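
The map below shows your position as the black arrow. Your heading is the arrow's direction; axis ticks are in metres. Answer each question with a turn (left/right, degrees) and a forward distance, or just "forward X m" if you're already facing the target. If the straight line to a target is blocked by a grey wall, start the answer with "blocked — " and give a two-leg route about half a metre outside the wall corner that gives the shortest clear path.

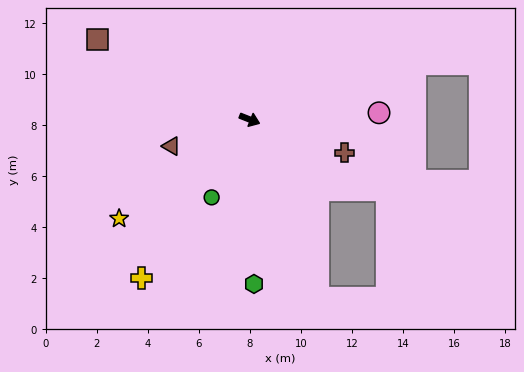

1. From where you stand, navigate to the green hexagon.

turn right 67°, forward 6.5 m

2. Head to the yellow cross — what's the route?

turn right 103°, forward 7.5 m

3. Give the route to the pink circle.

turn left 25°, forward 5.1 m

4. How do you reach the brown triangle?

turn right 140°, forward 3.2 m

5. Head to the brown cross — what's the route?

turn left 2°, forward 3.9 m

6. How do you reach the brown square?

turn left 174°, forward 6.7 m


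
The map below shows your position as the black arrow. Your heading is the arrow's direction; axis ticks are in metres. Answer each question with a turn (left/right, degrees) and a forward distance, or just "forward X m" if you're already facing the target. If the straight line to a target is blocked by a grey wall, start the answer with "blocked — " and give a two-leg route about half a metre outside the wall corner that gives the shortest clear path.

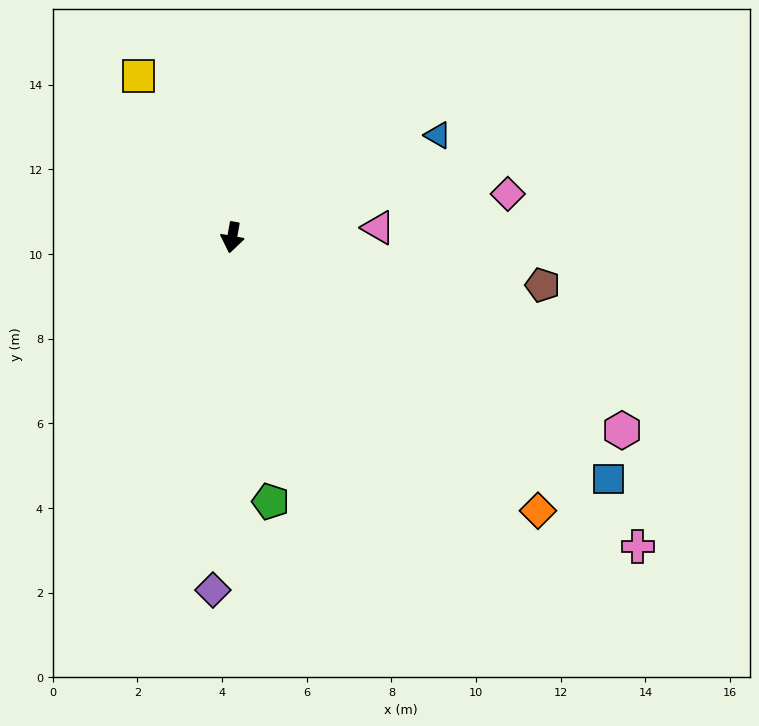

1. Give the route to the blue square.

turn left 67°, forward 10.6 m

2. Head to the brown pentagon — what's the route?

turn left 91°, forward 7.4 m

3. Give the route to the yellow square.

turn right 140°, forward 4.4 m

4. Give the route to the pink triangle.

turn left 104°, forward 3.5 m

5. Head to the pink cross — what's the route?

turn left 63°, forward 12.0 m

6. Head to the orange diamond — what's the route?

turn left 58°, forward 9.7 m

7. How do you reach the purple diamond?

turn left 7°, forward 8.3 m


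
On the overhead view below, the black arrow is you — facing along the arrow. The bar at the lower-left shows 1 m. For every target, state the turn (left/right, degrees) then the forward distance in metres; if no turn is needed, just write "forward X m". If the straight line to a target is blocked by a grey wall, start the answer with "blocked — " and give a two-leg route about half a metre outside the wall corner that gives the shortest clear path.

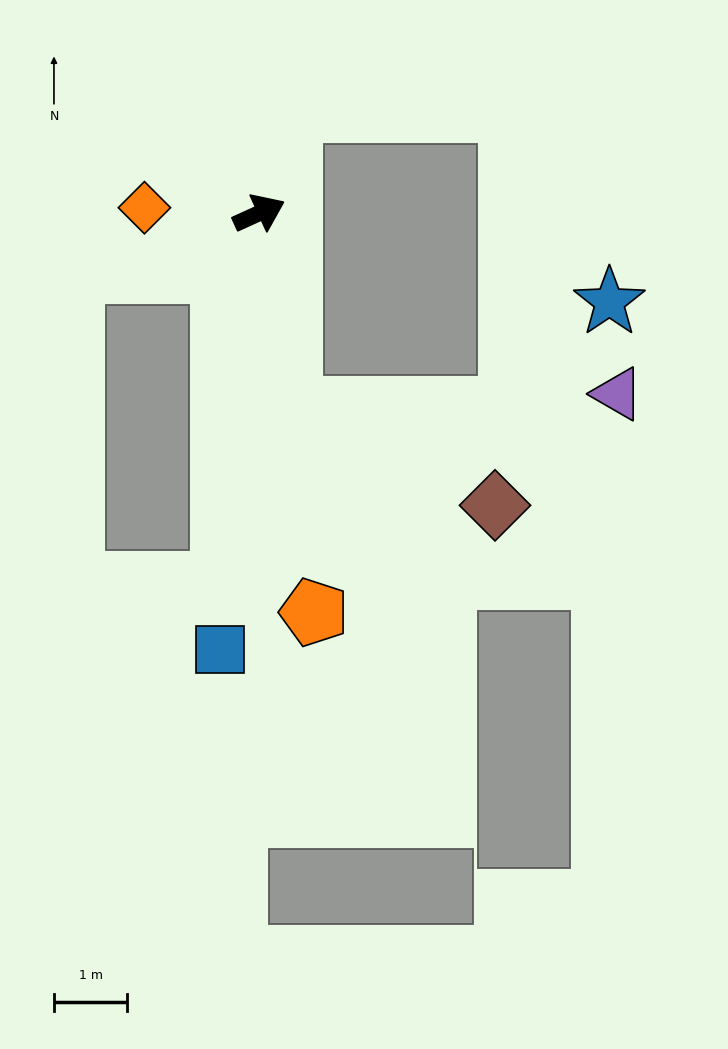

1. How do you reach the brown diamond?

blocked — turn right 105°, forward 2.7 m, then turn left 55°, forward 3.1 m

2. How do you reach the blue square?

turn right 120°, forward 6.0 m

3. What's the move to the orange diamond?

turn left 153°, forward 1.6 m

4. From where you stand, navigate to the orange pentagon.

turn right 107°, forward 5.5 m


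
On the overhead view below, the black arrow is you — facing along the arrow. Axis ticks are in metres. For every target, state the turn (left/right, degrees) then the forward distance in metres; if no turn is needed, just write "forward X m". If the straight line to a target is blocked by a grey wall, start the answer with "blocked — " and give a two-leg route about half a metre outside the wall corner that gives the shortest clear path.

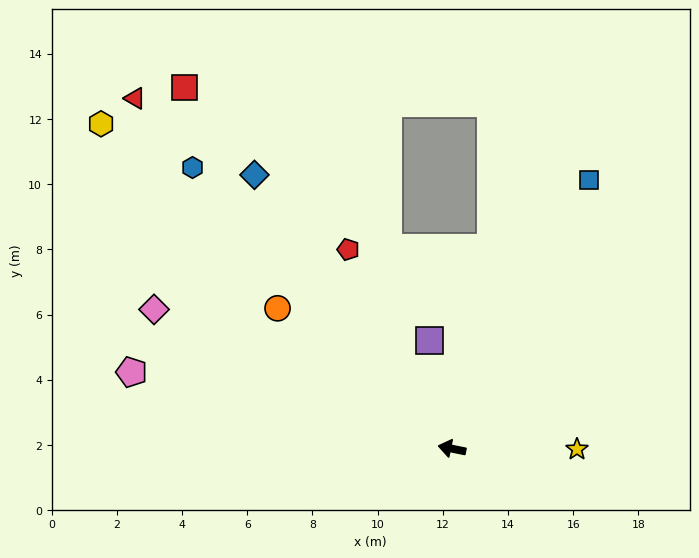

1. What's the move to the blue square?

turn right 106°, forward 9.3 m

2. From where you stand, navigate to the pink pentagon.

forward 10.1 m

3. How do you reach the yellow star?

turn right 169°, forward 3.8 m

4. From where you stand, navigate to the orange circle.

turn right 27°, forward 6.9 m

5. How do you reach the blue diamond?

turn right 43°, forward 10.4 m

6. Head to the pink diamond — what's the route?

turn right 14°, forward 10.1 m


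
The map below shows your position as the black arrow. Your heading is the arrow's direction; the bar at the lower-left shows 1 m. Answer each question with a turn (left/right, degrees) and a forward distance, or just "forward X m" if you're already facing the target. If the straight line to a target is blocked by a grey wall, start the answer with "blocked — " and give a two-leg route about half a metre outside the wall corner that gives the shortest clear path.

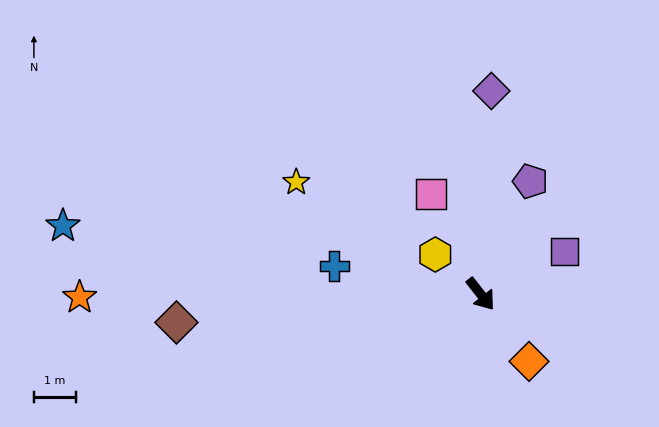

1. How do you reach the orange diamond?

turn right 2°, forward 2.0 m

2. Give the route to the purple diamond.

turn left 139°, forward 4.9 m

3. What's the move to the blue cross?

turn right 139°, forward 3.6 m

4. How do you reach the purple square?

turn left 79°, forward 2.3 m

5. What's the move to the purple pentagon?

turn left 118°, forward 3.0 m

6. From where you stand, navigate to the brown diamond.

turn right 123°, forward 7.3 m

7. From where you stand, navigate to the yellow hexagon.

turn right 169°, forward 1.4 m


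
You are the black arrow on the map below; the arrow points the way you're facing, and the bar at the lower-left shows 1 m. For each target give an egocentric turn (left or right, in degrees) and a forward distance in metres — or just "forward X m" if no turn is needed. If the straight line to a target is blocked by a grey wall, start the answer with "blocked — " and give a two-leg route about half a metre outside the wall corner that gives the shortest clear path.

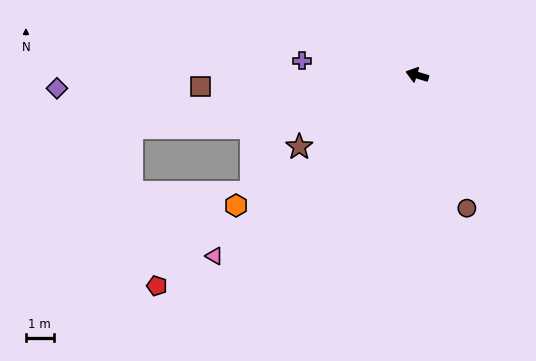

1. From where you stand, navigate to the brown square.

turn left 20°, forward 7.9 m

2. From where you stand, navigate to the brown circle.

turn left 127°, forward 5.2 m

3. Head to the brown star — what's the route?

turn left 48°, forward 5.0 m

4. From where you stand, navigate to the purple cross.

turn left 10°, forward 4.2 m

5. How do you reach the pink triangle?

turn left 59°, forward 9.9 m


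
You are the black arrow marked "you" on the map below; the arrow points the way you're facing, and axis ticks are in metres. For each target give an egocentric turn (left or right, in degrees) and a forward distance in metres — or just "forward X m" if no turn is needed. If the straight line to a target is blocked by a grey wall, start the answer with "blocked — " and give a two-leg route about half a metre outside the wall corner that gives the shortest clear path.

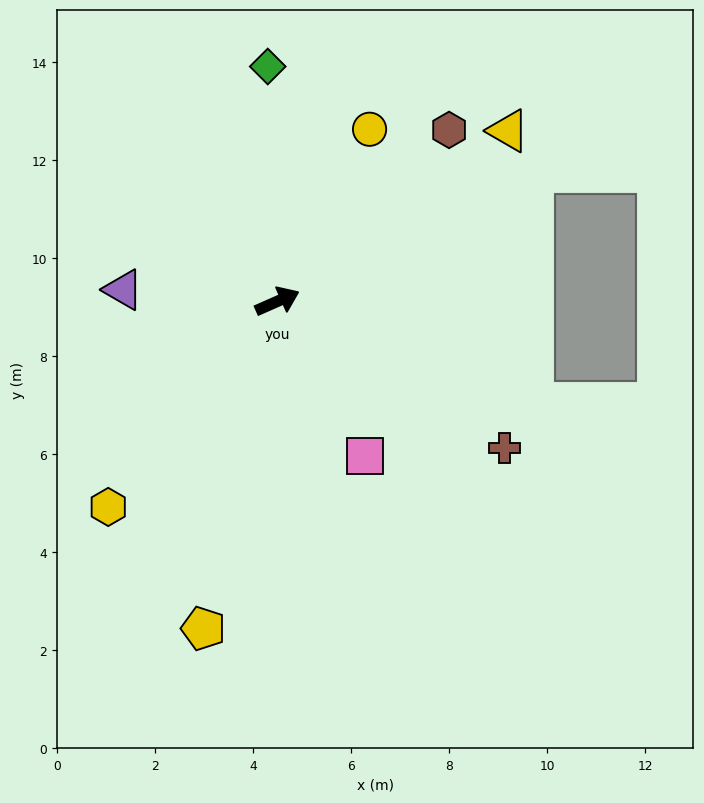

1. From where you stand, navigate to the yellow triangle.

turn left 13°, forward 5.9 m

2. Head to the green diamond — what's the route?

turn left 69°, forward 4.8 m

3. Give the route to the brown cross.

turn right 57°, forward 5.5 m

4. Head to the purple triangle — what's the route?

turn left 152°, forward 3.2 m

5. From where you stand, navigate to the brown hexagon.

turn left 21°, forward 5.0 m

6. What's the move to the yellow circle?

turn left 38°, forward 4.0 m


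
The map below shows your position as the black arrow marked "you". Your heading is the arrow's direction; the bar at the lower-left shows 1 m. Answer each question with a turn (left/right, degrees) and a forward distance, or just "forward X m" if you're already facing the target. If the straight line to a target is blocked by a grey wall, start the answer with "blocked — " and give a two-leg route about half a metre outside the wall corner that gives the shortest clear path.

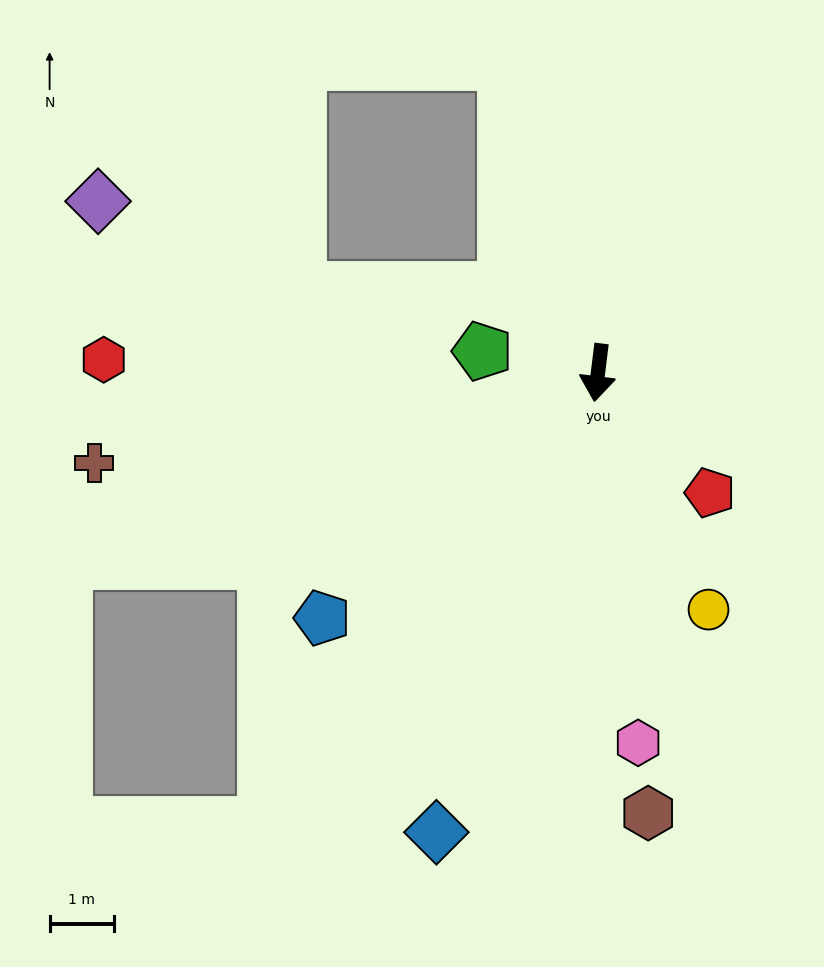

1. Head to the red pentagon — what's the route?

turn left 50°, forward 2.6 m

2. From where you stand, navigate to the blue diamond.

turn right 12°, forward 7.6 m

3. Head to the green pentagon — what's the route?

turn right 93°, forward 1.8 m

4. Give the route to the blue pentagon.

turn right 41°, forward 5.8 m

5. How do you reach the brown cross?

turn right 73°, forward 8.0 m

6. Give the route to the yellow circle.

turn left 32°, forward 4.1 m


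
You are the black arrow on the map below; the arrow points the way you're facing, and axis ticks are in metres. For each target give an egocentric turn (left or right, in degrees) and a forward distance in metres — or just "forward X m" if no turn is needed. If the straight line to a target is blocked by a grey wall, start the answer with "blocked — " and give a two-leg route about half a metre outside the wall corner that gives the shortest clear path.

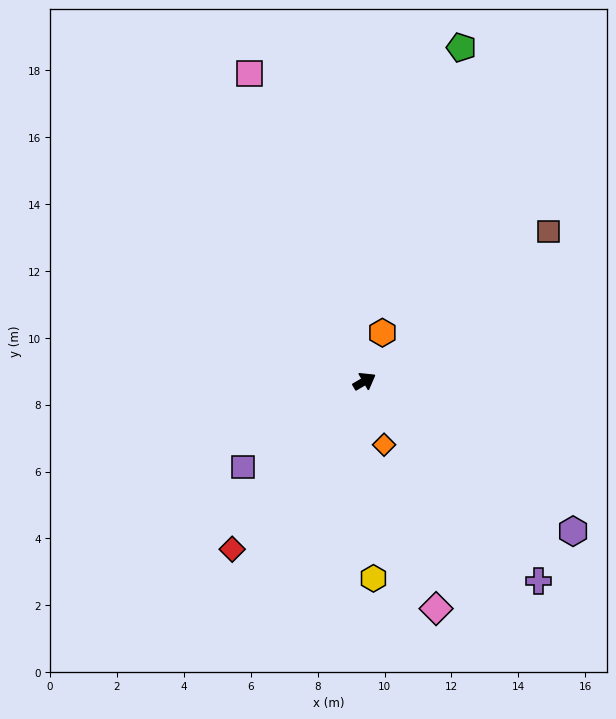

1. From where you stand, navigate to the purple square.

turn right 175°, forward 4.4 m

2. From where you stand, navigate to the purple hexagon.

turn right 66°, forward 7.7 m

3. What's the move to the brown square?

turn left 9°, forward 7.1 m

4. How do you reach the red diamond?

turn right 159°, forward 6.4 m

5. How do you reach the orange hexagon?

turn left 39°, forward 1.5 m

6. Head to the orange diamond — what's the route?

turn right 103°, forward 2.0 m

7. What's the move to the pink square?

turn left 80°, forward 9.8 m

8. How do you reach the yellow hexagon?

turn right 118°, forward 5.9 m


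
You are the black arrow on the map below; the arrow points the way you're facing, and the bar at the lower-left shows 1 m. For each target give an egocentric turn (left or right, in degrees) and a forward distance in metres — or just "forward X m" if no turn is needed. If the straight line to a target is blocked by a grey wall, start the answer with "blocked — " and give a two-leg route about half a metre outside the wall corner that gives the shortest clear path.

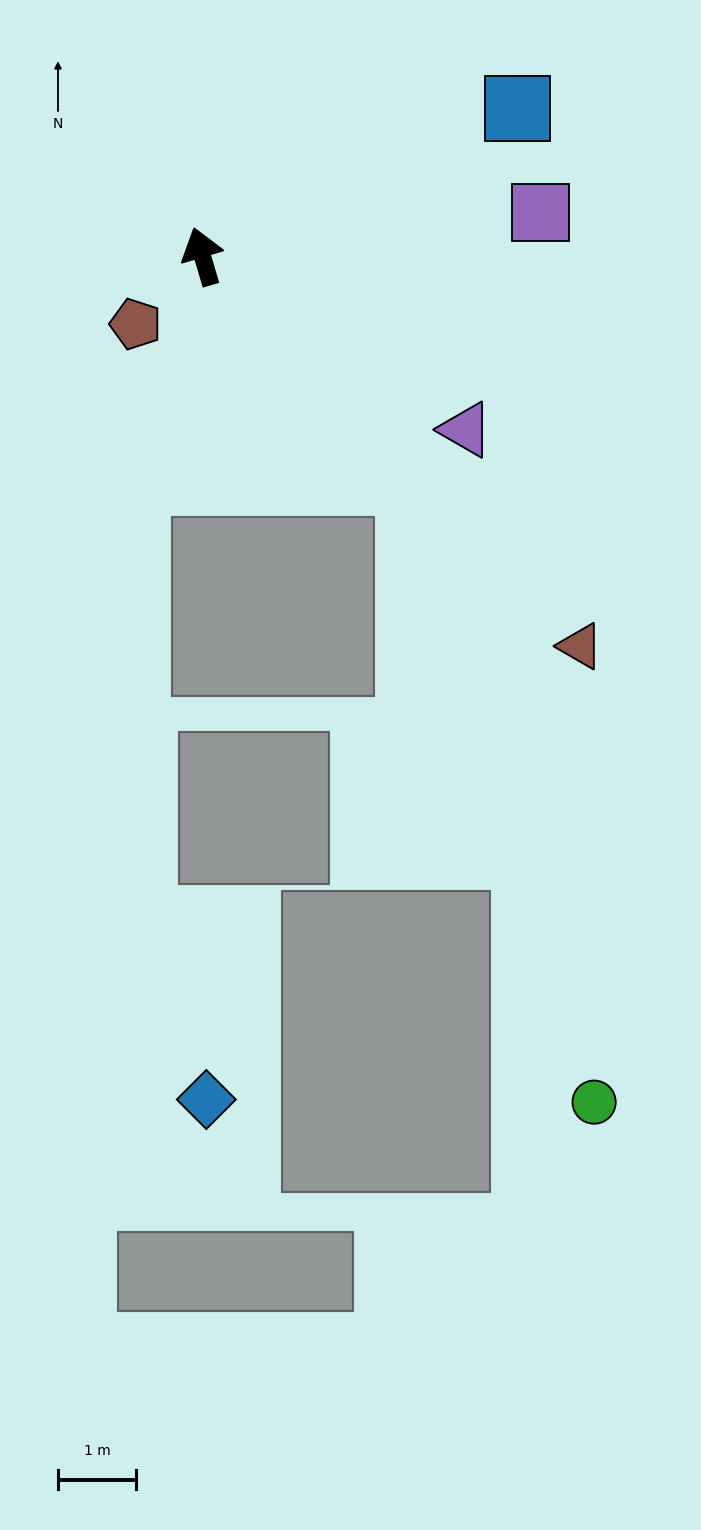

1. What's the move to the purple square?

turn right 99°, forward 4.4 m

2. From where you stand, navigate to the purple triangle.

turn right 140°, forward 4.0 m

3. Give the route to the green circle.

blocked — turn right 154°, forward 3.9 m, then turn right 26°, forward 8.3 m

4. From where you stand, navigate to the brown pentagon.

turn left 119°, forward 1.2 m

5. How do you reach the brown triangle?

turn right 152°, forward 6.9 m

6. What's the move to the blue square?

turn right 81°, forward 4.5 m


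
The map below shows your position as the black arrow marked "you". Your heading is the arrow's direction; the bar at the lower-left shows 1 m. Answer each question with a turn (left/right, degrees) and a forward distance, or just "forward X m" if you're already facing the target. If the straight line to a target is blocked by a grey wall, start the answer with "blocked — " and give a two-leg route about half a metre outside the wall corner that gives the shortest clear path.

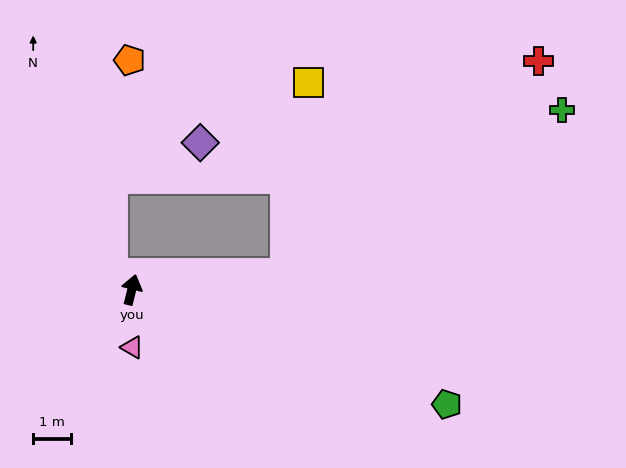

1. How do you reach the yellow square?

blocked — turn right 70°, forward 4.1 m, then turn left 77°, forward 5.1 m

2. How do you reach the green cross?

blocked — turn right 70°, forward 4.1 m, then turn left 25°, forward 8.6 m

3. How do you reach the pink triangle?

turn right 166°, forward 1.5 m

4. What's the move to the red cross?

blocked — turn right 70°, forward 4.1 m, then turn left 34°, forward 8.8 m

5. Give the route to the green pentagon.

turn right 96°, forward 8.9 m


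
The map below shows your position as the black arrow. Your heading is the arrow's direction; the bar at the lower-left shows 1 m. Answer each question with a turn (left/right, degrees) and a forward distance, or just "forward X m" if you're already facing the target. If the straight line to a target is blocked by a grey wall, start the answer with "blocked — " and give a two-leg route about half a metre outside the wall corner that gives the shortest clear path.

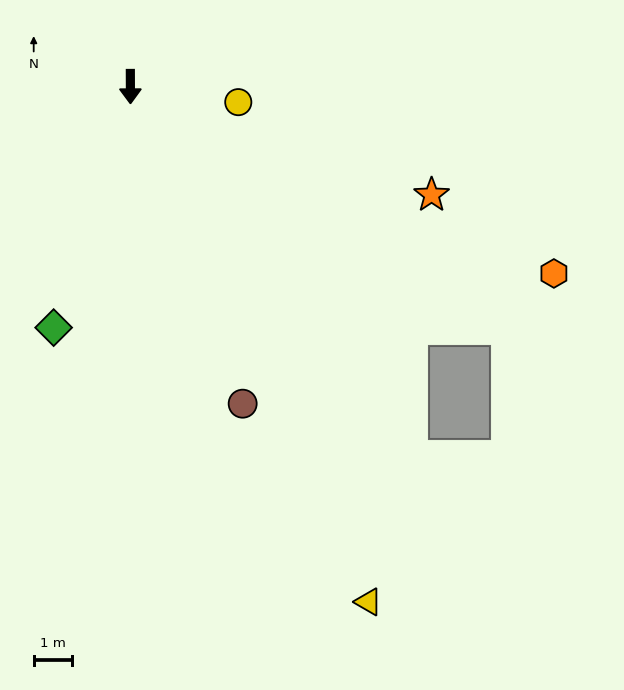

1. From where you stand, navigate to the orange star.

turn left 70°, forward 8.4 m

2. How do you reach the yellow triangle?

turn left 25°, forward 14.8 m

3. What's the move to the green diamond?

turn right 18°, forward 6.6 m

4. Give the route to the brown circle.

turn left 19°, forward 8.8 m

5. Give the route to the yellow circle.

turn left 82°, forward 2.8 m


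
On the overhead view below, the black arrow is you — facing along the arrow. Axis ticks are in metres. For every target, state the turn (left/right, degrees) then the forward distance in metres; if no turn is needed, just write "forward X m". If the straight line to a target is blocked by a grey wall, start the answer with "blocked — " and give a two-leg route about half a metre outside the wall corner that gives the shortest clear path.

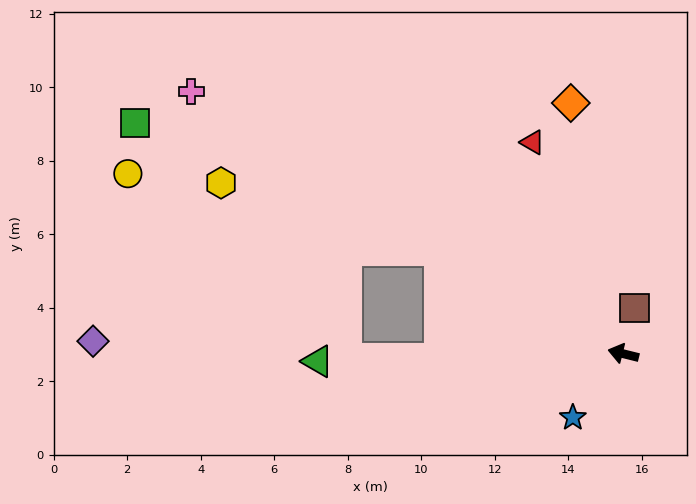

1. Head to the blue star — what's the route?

turn left 66°, forward 2.2 m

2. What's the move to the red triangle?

turn right 53°, forward 6.3 m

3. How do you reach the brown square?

turn right 90°, forward 1.3 m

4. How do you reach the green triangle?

turn left 15°, forward 8.3 m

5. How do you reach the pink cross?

turn right 17°, forward 13.8 m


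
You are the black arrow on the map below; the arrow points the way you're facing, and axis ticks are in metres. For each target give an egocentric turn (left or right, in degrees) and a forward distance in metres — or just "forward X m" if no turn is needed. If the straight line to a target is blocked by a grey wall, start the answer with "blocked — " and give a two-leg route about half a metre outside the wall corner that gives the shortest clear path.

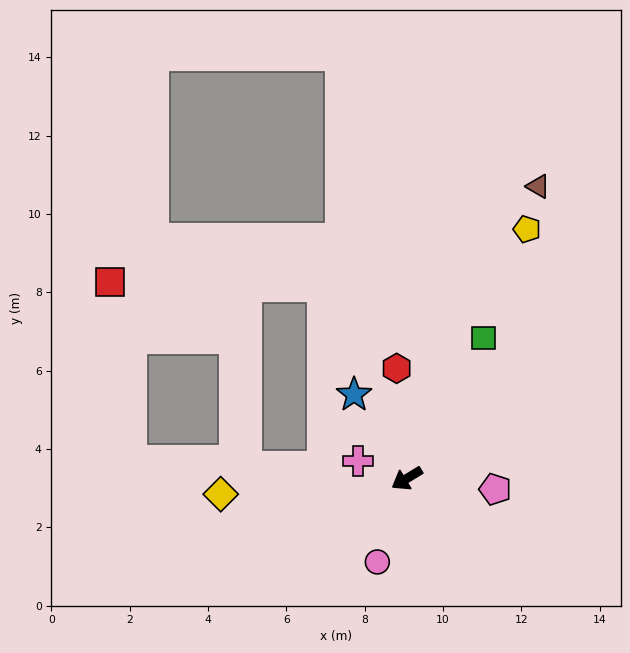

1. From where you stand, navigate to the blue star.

turn right 89°, forward 2.5 m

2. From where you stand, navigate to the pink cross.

turn right 51°, forward 1.3 m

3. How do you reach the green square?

turn right 150°, forward 4.1 m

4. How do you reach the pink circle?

turn left 39°, forward 2.3 m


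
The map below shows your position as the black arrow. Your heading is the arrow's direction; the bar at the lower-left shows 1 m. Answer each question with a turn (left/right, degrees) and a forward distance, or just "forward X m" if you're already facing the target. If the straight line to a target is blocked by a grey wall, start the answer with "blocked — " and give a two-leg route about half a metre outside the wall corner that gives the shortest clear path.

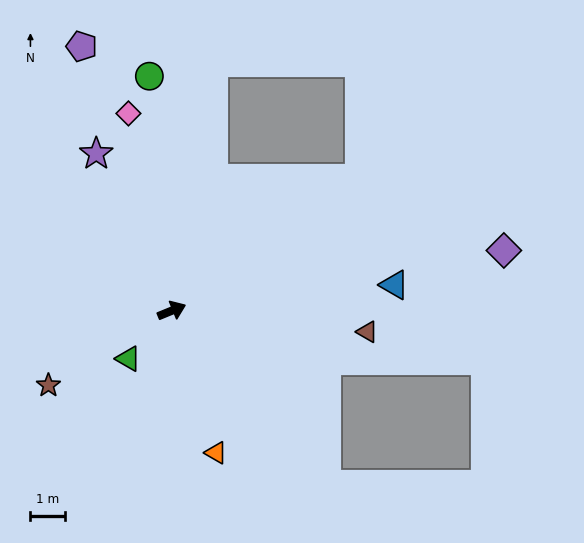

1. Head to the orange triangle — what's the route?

turn right 95°, forward 4.3 m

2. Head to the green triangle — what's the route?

turn right 154°, forward 1.9 m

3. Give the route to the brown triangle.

turn right 28°, forward 5.7 m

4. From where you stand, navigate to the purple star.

turn left 93°, forward 5.0 m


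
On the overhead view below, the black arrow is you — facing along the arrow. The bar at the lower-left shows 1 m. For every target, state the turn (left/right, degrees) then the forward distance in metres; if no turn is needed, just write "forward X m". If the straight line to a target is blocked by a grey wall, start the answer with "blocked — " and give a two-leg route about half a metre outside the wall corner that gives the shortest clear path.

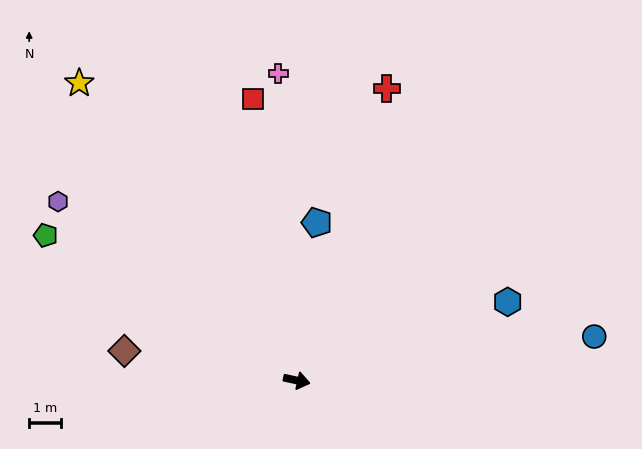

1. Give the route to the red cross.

turn left 85°, forward 9.6 m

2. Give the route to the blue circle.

turn left 21°, forward 9.5 m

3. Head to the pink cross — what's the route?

turn left 106°, forward 9.7 m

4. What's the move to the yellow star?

turn left 138°, forward 11.6 m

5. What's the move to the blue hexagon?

turn left 33°, forward 7.1 m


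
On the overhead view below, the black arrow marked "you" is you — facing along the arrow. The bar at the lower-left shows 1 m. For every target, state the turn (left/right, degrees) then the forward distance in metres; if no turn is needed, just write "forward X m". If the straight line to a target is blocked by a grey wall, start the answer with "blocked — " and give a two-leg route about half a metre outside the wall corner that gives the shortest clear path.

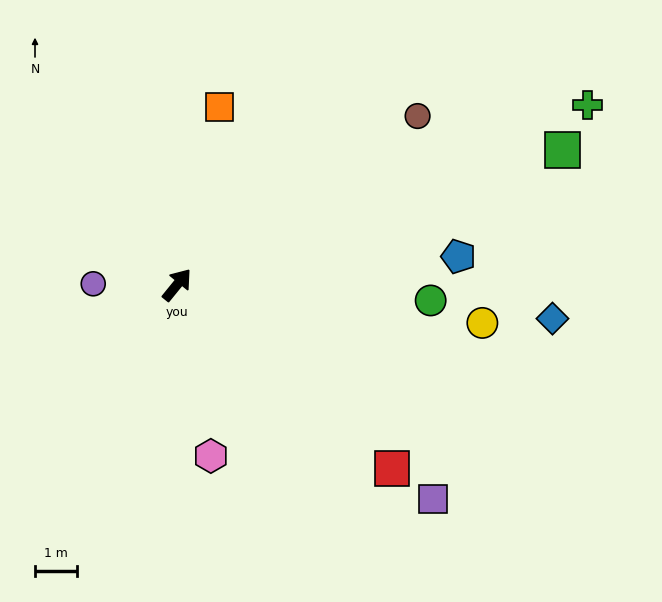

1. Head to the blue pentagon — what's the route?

turn right 45°, forward 6.8 m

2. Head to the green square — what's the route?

turn right 32°, forward 9.8 m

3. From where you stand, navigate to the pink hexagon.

turn right 130°, forward 4.2 m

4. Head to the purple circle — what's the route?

turn left 128°, forward 2.0 m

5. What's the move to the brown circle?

turn right 16°, forward 7.0 m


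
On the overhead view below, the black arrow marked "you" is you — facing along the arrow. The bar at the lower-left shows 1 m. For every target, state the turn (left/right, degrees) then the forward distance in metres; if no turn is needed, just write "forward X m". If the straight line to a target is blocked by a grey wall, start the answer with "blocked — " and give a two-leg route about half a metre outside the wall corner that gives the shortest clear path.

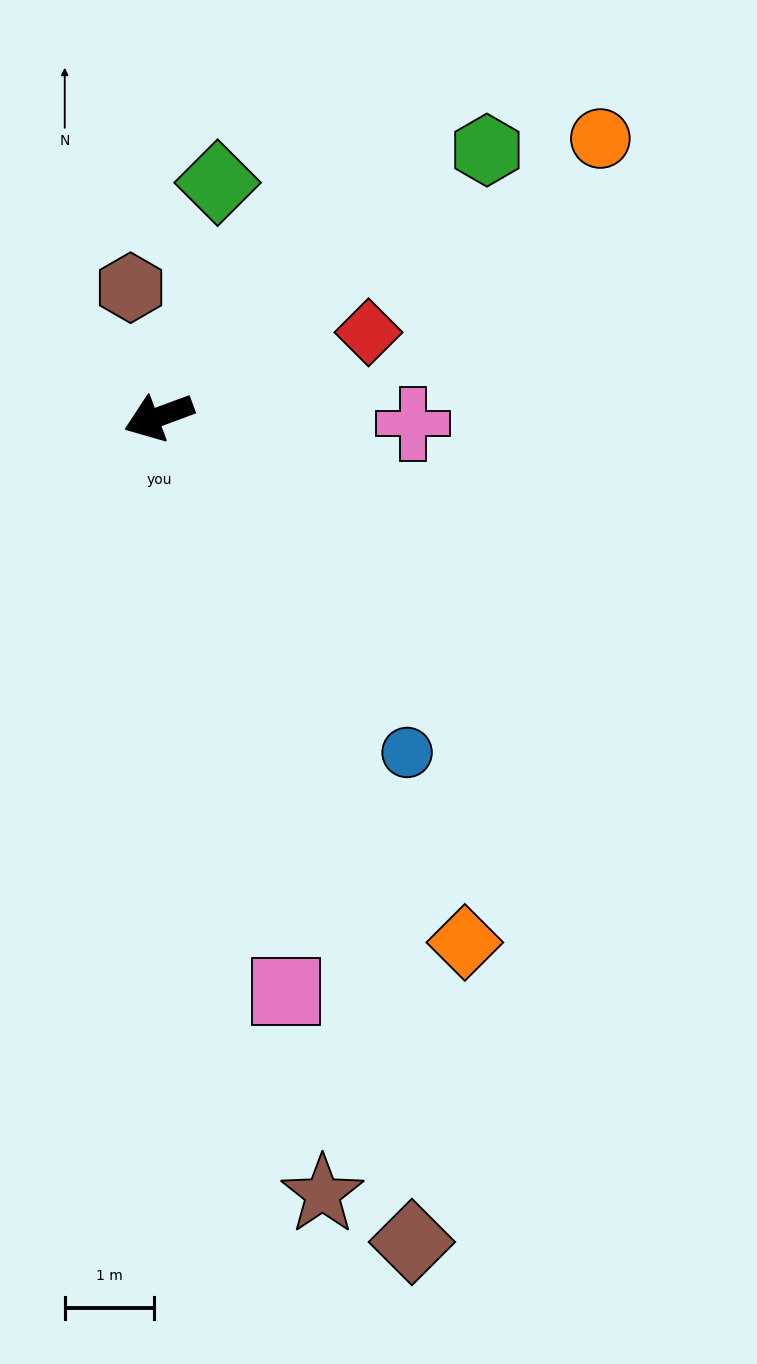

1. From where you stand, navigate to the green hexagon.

turn right 161°, forward 4.7 m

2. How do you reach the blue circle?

turn left 106°, forward 4.7 m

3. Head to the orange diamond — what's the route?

turn left 100°, forward 6.8 m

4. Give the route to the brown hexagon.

turn right 98°, forward 1.5 m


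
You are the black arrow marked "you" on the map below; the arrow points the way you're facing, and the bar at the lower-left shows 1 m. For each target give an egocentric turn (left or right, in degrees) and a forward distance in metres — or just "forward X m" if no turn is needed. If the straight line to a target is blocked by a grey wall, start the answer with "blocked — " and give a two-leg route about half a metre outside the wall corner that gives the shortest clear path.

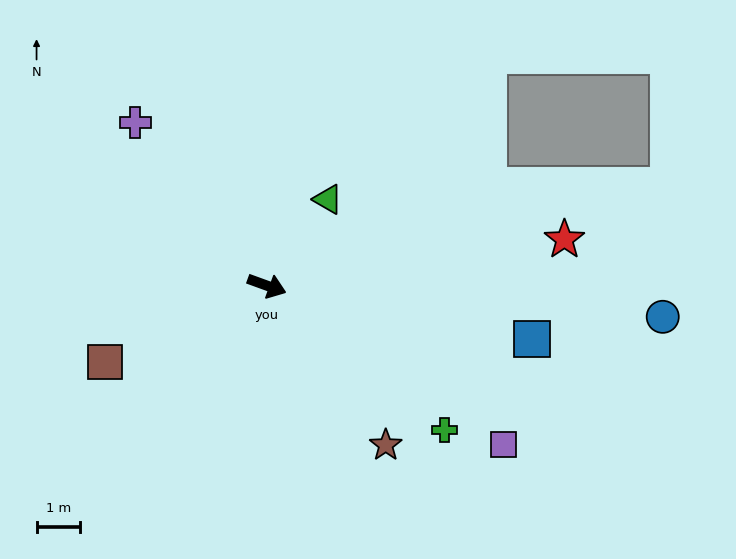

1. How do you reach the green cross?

turn right 19°, forward 5.3 m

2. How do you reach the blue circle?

turn left 15°, forward 9.1 m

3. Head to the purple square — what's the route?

turn right 14°, forward 6.5 m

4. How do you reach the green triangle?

turn left 75°, forward 2.4 m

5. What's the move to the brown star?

turn right 33°, forward 4.6 m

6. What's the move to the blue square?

turn left 9°, forward 6.2 m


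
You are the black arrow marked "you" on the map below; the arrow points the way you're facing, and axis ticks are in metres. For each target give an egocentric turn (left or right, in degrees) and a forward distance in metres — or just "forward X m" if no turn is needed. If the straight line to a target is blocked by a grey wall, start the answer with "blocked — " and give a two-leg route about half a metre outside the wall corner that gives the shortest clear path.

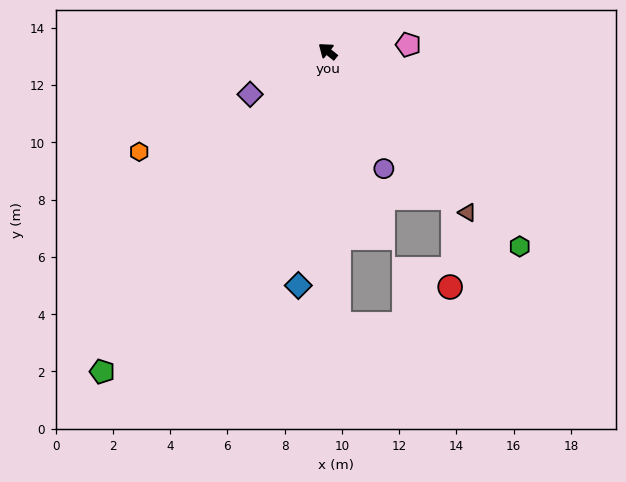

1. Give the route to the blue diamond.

turn left 122°, forward 8.2 m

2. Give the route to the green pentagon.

turn left 94°, forward 13.7 m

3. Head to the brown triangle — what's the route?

turn left 170°, forward 7.5 m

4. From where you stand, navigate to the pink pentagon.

turn right 136°, forward 2.8 m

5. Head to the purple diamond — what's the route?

turn left 68°, forward 3.1 m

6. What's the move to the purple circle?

turn left 154°, forward 4.5 m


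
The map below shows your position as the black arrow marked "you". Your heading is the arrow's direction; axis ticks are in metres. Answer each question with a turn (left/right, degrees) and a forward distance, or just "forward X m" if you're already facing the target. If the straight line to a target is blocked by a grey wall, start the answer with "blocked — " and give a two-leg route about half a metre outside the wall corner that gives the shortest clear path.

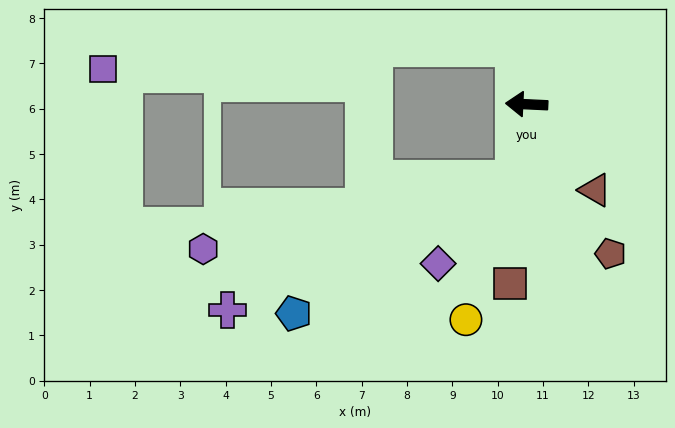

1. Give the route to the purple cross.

blocked — turn left 83°, forward 1.7 m, then turn right 56°, forward 6.9 m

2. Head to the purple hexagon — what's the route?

blocked — turn left 83°, forward 1.7 m, then turn right 68°, forward 7.0 m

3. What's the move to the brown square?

turn left 87°, forward 4.0 m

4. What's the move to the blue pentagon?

blocked — turn left 83°, forward 1.7 m, then turn right 49°, forward 5.7 m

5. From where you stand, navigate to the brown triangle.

turn left 131°, forward 2.4 m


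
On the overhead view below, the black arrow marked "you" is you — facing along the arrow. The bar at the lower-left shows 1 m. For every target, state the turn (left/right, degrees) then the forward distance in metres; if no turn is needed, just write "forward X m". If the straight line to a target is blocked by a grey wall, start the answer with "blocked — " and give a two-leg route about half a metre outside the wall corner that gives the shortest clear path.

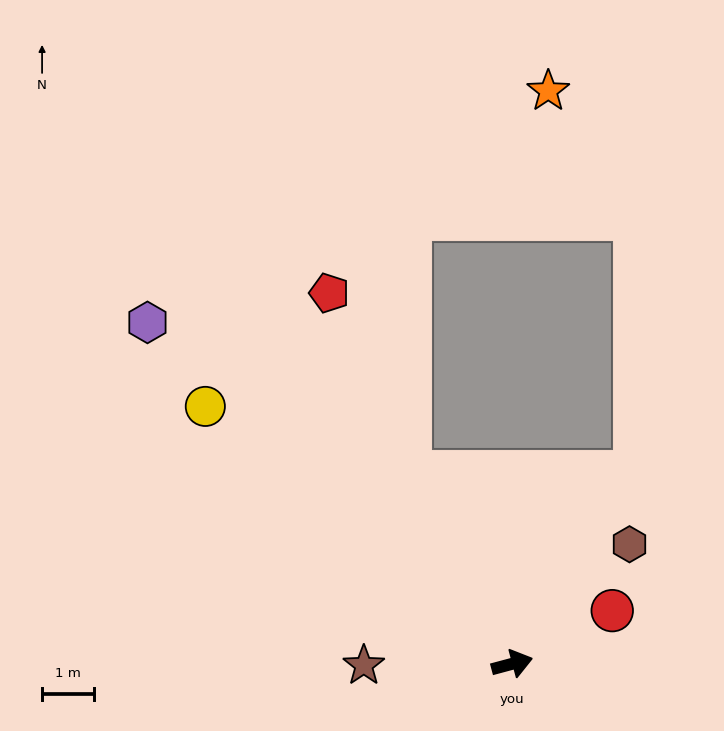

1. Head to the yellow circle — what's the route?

turn left 125°, forward 7.7 m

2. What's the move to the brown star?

turn left 166°, forward 2.8 m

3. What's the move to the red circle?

turn left 13°, forward 2.2 m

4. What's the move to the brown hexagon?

turn left 31°, forward 3.2 m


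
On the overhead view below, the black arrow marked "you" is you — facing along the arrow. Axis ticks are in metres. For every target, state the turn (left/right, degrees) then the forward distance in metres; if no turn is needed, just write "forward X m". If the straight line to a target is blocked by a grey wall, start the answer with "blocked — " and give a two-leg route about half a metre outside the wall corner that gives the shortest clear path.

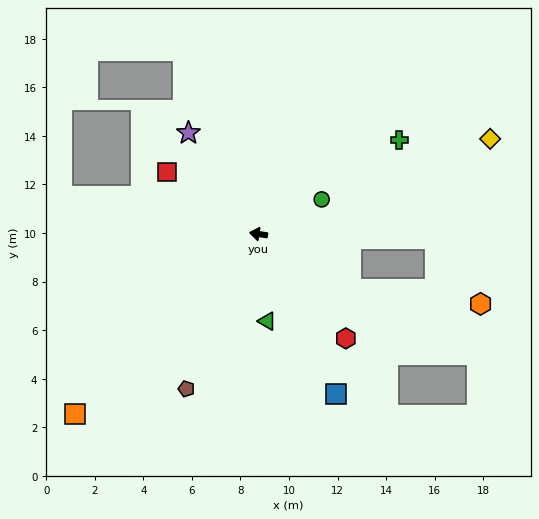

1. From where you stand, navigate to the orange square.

turn left 53°, forward 10.6 m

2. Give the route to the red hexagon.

turn left 138°, forward 5.6 m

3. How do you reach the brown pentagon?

turn left 74°, forward 7.0 m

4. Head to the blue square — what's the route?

turn left 124°, forward 7.3 m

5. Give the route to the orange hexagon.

blocked — turn left 158°, forward 4.4 m, then turn left 24°, forward 5.4 m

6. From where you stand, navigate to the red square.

turn right 25°, forward 4.6 m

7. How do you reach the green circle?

turn right 143°, forward 3.0 m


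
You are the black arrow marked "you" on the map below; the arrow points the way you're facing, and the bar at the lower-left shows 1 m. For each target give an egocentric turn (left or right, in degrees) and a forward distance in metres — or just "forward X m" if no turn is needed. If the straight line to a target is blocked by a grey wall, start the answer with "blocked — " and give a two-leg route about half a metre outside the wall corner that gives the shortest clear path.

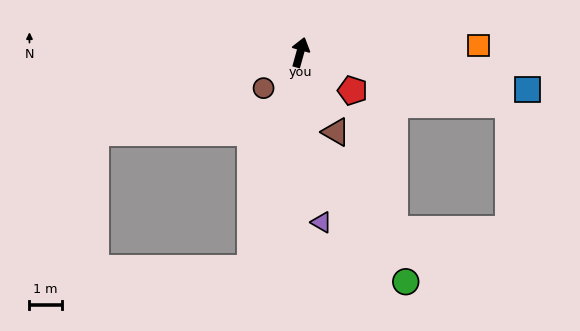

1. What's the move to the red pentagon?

turn right 111°, forward 2.0 m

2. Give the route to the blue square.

turn right 84°, forward 7.2 m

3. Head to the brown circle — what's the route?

turn left 150°, forward 1.6 m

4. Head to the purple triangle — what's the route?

turn right 157°, forward 5.3 m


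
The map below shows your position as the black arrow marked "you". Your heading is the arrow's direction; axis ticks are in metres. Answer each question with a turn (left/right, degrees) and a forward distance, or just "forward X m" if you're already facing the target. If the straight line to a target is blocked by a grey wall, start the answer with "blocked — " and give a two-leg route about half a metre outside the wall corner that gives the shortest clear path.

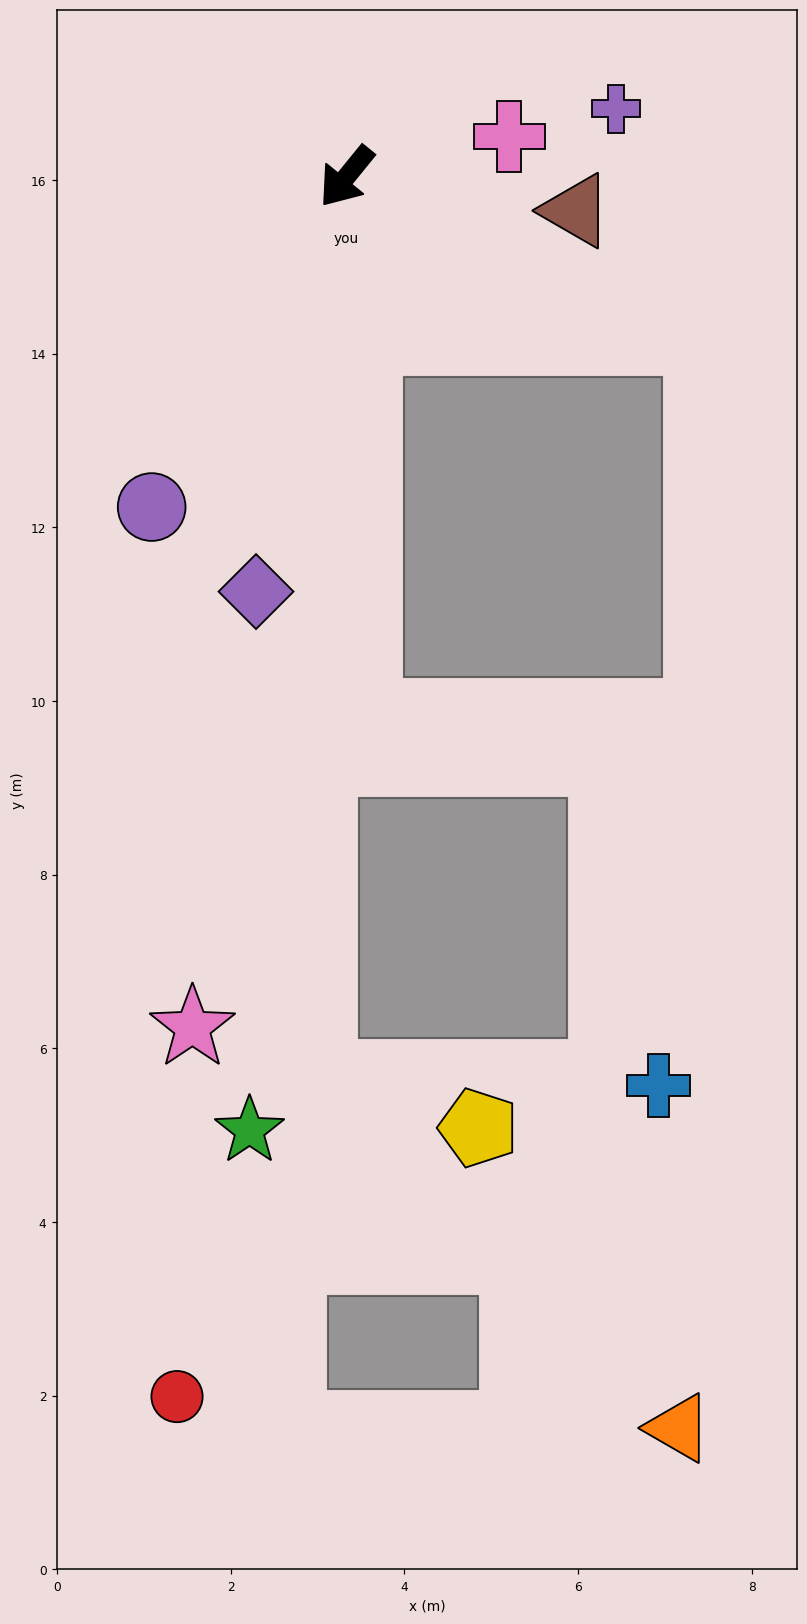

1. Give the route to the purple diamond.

turn left 27°, forward 4.9 m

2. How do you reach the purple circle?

turn left 9°, forward 4.4 m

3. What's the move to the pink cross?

turn left 143°, forward 1.9 m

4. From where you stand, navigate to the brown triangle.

turn left 121°, forward 2.7 m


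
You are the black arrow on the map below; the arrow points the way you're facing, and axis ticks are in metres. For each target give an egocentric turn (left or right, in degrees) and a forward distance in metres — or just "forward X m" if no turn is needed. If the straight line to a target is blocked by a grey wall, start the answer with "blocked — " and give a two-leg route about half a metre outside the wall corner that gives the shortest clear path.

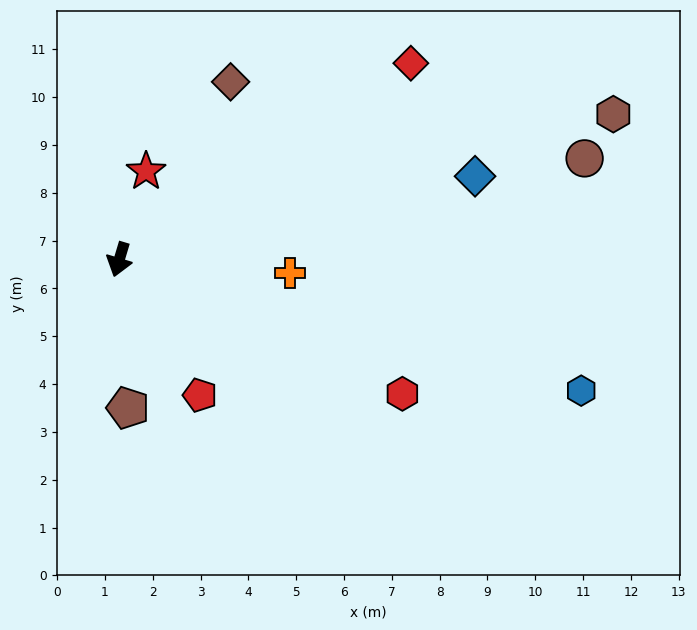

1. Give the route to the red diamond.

turn left 141°, forward 7.4 m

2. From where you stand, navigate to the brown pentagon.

turn left 20°, forward 3.1 m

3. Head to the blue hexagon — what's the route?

turn left 91°, forward 10.0 m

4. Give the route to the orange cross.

turn left 102°, forward 3.6 m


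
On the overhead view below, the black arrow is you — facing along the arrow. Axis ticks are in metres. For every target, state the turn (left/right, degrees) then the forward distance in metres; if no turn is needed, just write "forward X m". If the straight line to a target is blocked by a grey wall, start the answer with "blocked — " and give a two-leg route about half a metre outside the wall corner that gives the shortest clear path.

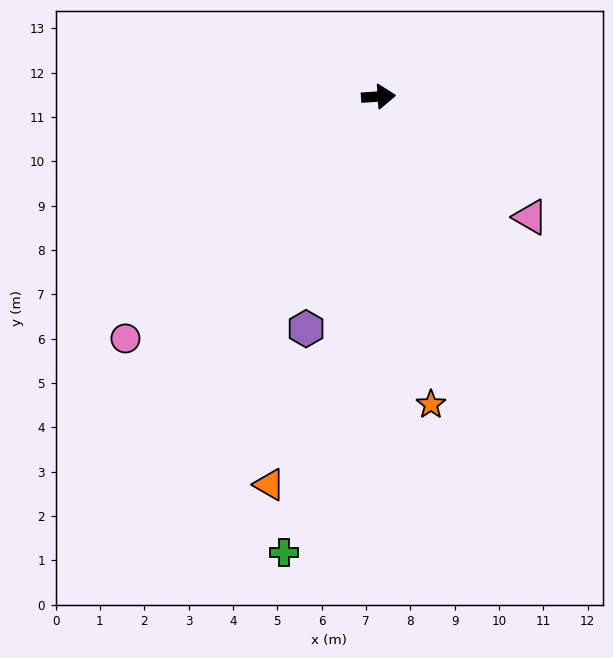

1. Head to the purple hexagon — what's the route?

turn right 111°, forward 5.5 m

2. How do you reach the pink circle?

turn right 140°, forward 7.9 m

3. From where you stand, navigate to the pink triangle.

turn right 42°, forward 4.4 m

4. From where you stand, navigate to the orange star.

turn right 84°, forward 7.0 m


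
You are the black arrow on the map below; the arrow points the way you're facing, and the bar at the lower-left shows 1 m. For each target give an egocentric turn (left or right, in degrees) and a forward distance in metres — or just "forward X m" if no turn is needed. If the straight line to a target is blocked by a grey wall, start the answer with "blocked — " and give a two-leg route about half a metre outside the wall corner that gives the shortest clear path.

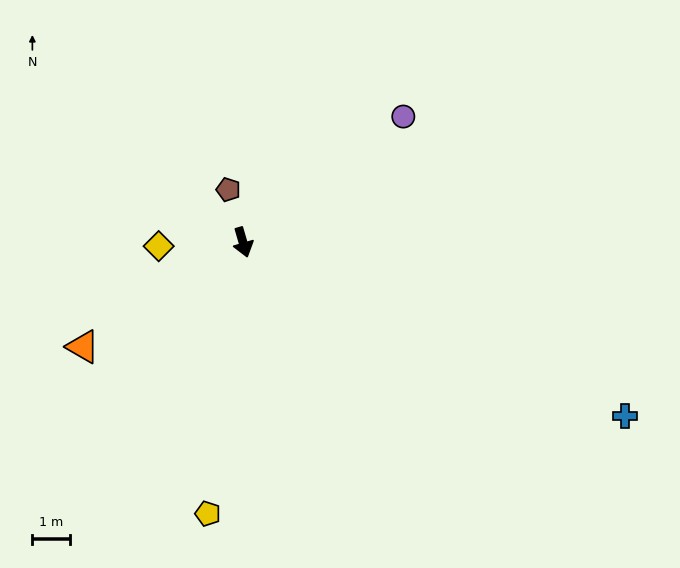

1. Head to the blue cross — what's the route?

turn left 49°, forward 11.3 m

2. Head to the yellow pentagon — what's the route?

turn right 24°, forward 7.4 m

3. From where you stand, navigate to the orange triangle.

turn right 73°, forward 5.1 m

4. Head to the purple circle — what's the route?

turn left 112°, forward 5.5 m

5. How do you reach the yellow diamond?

turn right 104°, forward 2.3 m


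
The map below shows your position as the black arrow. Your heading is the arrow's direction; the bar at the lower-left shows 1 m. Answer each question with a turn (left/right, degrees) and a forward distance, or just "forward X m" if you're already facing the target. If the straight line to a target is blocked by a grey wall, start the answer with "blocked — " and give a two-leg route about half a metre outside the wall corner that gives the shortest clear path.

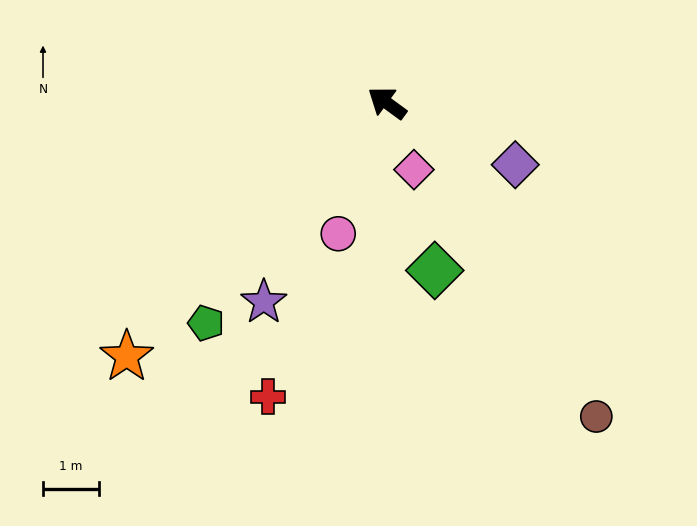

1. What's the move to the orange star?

turn left 80°, forward 6.5 m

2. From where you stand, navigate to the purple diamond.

turn right 170°, forward 2.6 m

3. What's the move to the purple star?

turn left 94°, forward 4.2 m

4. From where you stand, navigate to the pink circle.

turn left 106°, forward 2.5 m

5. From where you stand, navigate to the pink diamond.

turn left 148°, forward 1.3 m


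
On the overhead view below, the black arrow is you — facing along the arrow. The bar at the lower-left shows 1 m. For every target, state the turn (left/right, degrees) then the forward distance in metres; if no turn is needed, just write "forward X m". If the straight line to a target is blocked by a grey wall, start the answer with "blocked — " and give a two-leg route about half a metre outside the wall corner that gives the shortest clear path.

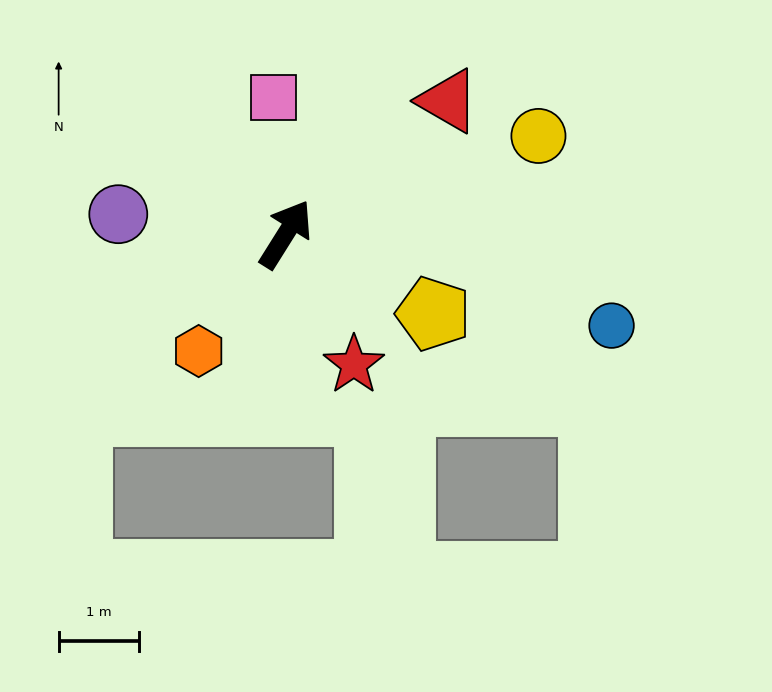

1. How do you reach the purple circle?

turn left 115°, forward 2.1 m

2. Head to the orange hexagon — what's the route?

turn left 175°, forward 1.8 m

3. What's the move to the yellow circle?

turn right 37°, forward 3.4 m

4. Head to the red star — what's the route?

turn right 120°, forward 1.8 m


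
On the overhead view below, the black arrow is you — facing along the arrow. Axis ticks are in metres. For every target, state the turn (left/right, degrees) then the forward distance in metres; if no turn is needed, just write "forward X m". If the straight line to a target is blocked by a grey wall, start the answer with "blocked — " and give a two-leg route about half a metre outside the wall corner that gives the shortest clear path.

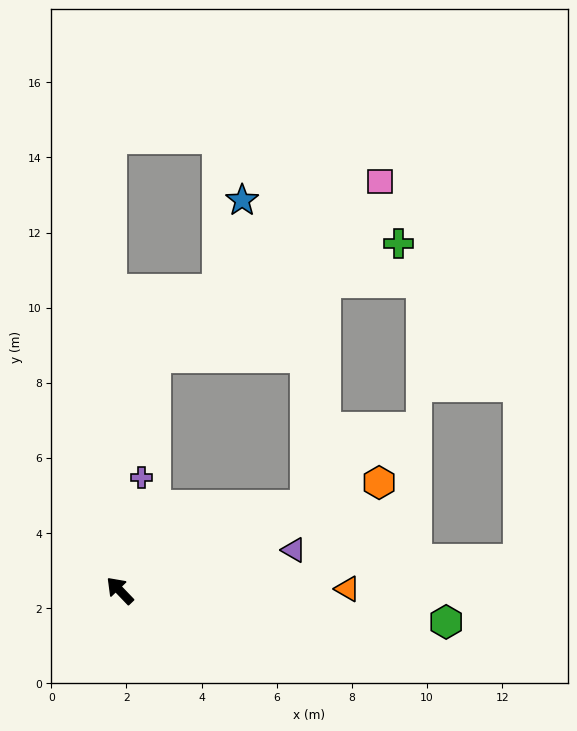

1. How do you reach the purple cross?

turn right 55°, forward 3.1 m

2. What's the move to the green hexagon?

turn right 139°, forward 8.7 m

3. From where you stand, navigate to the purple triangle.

turn right 121°, forward 4.8 m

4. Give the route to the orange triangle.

turn right 133°, forward 6.1 m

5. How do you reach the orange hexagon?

turn right 111°, forward 7.5 m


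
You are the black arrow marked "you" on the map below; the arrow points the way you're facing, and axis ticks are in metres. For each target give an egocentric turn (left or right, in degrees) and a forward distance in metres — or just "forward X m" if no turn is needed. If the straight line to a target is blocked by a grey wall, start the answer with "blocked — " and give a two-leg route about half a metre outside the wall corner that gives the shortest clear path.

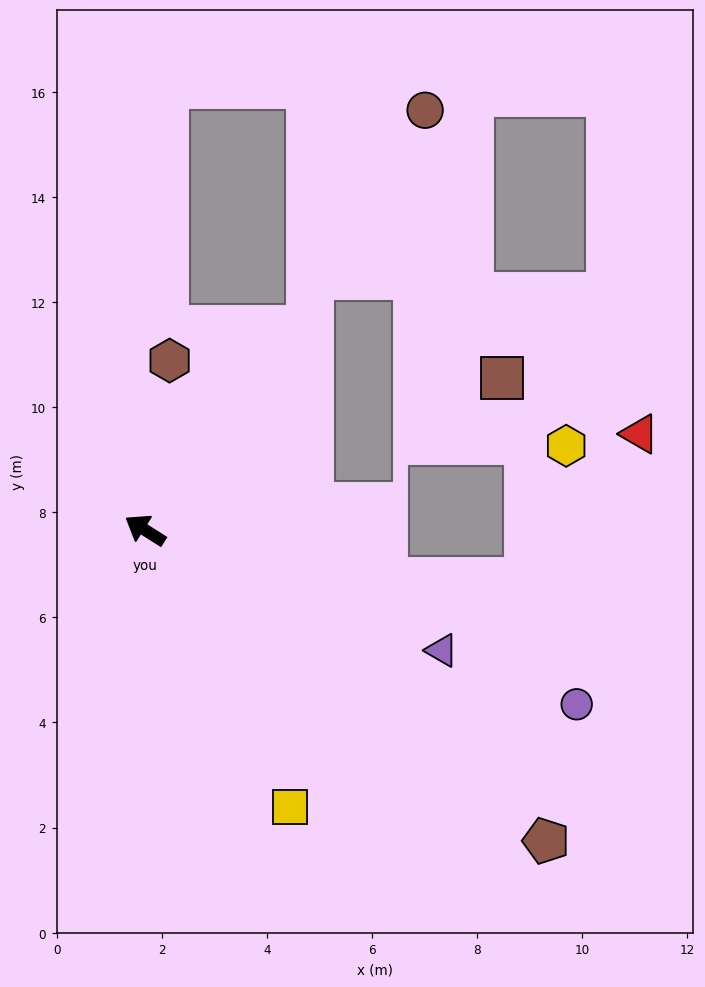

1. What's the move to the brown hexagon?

turn right 66°, forward 3.3 m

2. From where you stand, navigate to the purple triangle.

turn right 170°, forward 6.1 m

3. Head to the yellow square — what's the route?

turn left 150°, forward 5.9 m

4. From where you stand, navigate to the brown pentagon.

turn left 175°, forward 9.7 m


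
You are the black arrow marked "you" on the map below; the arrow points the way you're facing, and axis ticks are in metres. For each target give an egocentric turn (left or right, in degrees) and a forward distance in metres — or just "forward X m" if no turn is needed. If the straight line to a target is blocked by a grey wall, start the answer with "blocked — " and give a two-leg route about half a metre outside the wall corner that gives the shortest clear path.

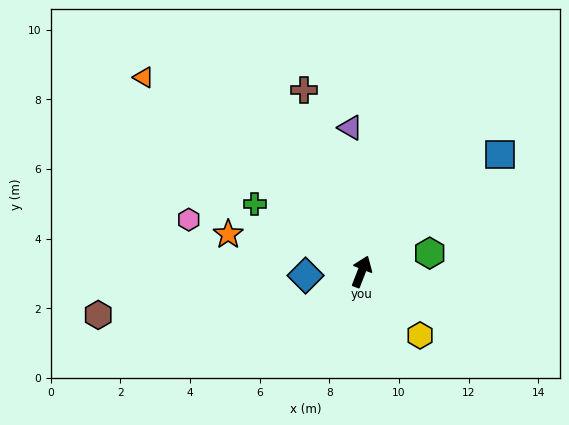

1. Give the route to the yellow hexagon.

turn right 116°, forward 2.5 m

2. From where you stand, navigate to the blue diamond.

turn left 115°, forward 1.6 m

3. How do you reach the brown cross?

turn left 39°, forward 5.5 m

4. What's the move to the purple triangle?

turn left 26°, forward 4.1 m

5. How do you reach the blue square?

turn right 28°, forward 5.2 m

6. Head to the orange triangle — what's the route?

turn left 70°, forward 8.4 m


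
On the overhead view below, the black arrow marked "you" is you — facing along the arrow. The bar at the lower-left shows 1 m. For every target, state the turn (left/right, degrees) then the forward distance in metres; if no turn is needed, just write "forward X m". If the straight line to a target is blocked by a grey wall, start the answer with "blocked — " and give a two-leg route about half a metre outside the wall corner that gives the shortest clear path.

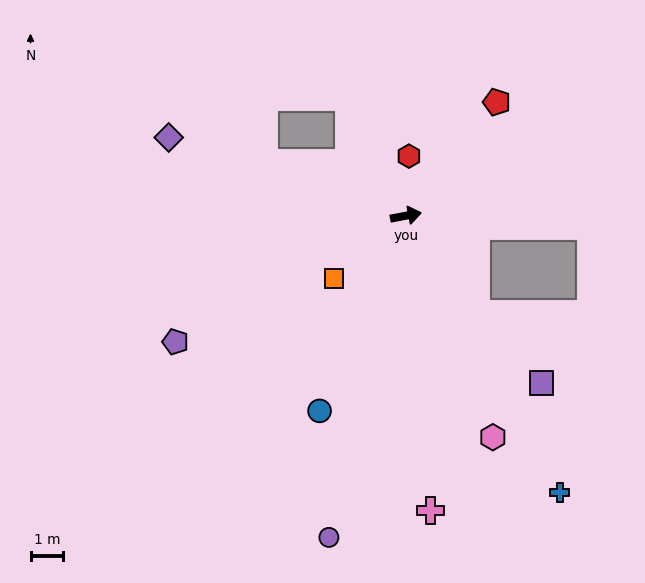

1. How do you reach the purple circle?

turn right 114°, forward 10.2 m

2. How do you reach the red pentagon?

turn left 41°, forward 4.5 m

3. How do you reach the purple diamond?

turn left 151°, forward 7.7 m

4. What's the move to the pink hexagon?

turn right 79°, forward 7.3 m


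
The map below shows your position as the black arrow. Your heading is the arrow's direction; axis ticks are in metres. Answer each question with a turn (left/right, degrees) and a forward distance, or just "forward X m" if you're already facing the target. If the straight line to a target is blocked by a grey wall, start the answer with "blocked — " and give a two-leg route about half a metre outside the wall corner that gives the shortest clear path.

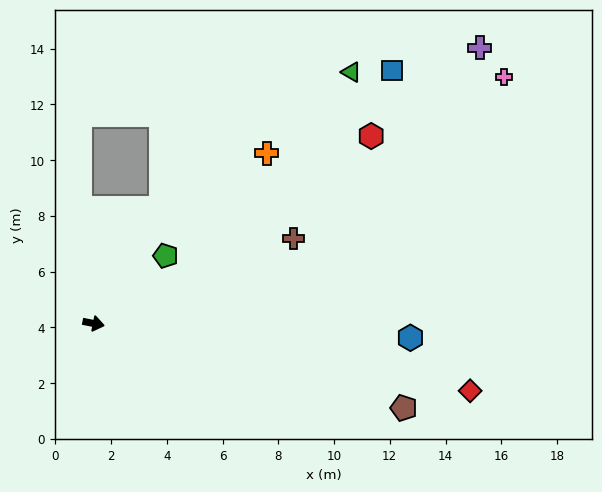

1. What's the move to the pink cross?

turn left 42°, forward 17.2 m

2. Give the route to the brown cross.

turn left 34°, forward 7.8 m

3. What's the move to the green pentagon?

turn left 54°, forward 3.5 m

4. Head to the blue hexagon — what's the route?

turn left 9°, forward 11.4 m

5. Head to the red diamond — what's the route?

forward 13.7 m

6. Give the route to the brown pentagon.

turn right 4°, forward 11.5 m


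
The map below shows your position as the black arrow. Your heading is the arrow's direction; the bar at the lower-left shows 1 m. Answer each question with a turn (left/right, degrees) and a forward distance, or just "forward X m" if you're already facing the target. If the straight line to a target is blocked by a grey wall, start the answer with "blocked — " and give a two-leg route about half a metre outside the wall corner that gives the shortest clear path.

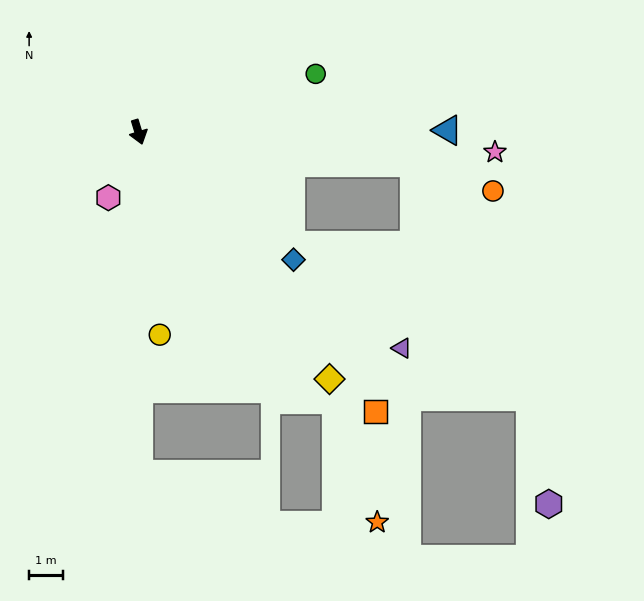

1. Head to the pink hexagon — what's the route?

turn right 42°, forward 2.1 m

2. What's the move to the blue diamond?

turn left 34°, forward 6.0 m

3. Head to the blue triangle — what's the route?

turn left 73°, forward 9.2 m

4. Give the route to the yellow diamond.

turn left 21°, forward 9.3 m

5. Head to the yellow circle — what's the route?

turn right 11°, forward 6.1 m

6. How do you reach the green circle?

turn left 91°, forward 5.6 m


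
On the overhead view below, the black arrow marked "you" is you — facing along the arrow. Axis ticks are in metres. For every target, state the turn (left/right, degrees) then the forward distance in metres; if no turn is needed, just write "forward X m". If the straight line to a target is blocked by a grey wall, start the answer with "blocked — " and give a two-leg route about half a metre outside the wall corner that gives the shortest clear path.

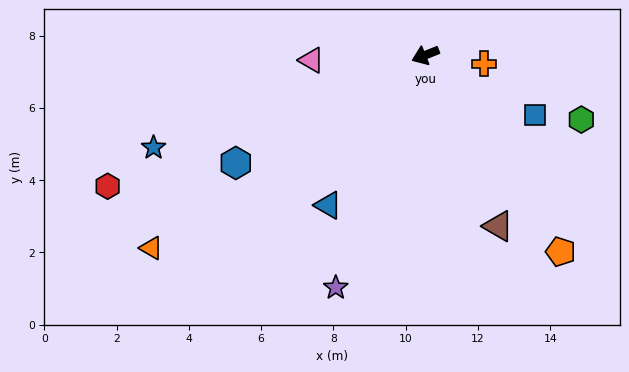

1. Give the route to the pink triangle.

turn right 19°, forward 3.2 m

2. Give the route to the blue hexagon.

turn left 8°, forward 6.0 m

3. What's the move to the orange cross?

turn left 150°, forward 1.6 m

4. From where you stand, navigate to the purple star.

turn left 47°, forward 6.9 m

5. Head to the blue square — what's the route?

turn left 130°, forward 3.4 m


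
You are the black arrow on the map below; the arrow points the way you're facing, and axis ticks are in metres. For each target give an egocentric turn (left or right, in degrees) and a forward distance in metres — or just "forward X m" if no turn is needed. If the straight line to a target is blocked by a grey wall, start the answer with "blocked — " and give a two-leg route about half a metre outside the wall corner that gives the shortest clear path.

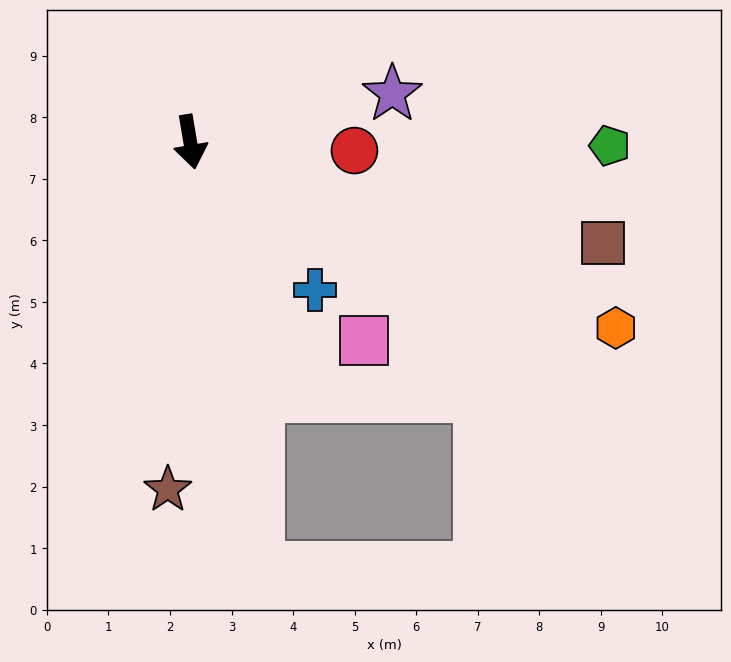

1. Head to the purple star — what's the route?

turn left 94°, forward 3.4 m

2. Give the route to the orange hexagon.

turn left 57°, forward 7.5 m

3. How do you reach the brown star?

turn right 13°, forward 5.7 m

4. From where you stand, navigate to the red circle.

turn left 77°, forward 2.7 m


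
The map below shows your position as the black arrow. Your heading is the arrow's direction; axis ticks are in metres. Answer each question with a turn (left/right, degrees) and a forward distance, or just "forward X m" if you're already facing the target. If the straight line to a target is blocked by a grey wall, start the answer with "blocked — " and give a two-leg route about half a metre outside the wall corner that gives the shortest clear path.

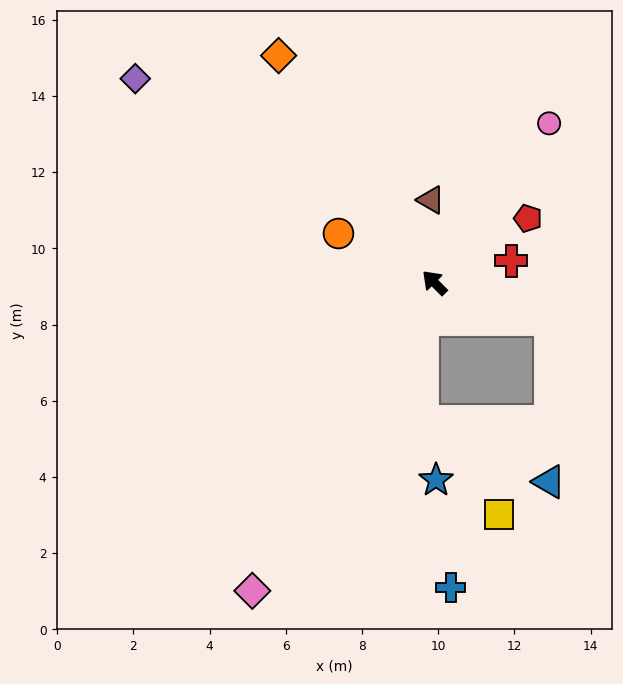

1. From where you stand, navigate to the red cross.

turn right 119°, forward 2.1 m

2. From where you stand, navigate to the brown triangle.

turn right 42°, forward 2.2 m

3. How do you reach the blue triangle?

blocked — turn right 153°, forward 3.2 m, then turn right 72°, forward 4.3 m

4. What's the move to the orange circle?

turn left 18°, forward 2.8 m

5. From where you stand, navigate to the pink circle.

turn right 81°, forward 5.1 m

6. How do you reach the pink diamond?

turn left 105°, forward 9.4 m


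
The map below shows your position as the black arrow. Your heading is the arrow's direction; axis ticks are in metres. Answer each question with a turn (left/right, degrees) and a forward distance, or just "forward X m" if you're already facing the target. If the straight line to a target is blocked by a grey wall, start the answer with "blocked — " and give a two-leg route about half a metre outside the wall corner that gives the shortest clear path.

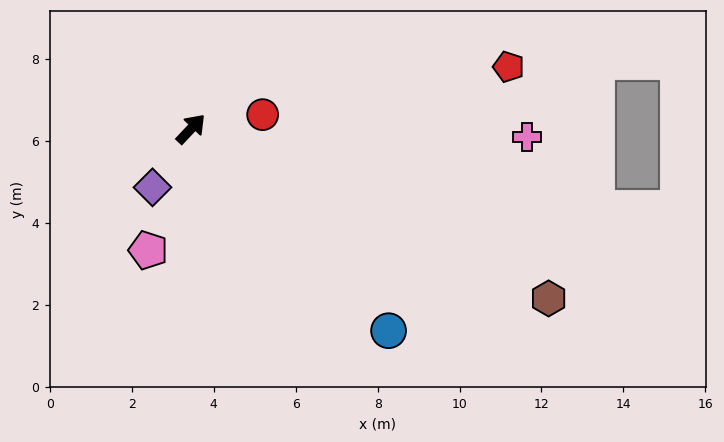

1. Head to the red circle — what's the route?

turn right 36°, forward 1.8 m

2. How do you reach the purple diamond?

turn right 170°, forward 1.7 m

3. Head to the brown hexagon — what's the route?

turn right 72°, forward 9.7 m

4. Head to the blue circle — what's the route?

turn right 92°, forward 6.9 m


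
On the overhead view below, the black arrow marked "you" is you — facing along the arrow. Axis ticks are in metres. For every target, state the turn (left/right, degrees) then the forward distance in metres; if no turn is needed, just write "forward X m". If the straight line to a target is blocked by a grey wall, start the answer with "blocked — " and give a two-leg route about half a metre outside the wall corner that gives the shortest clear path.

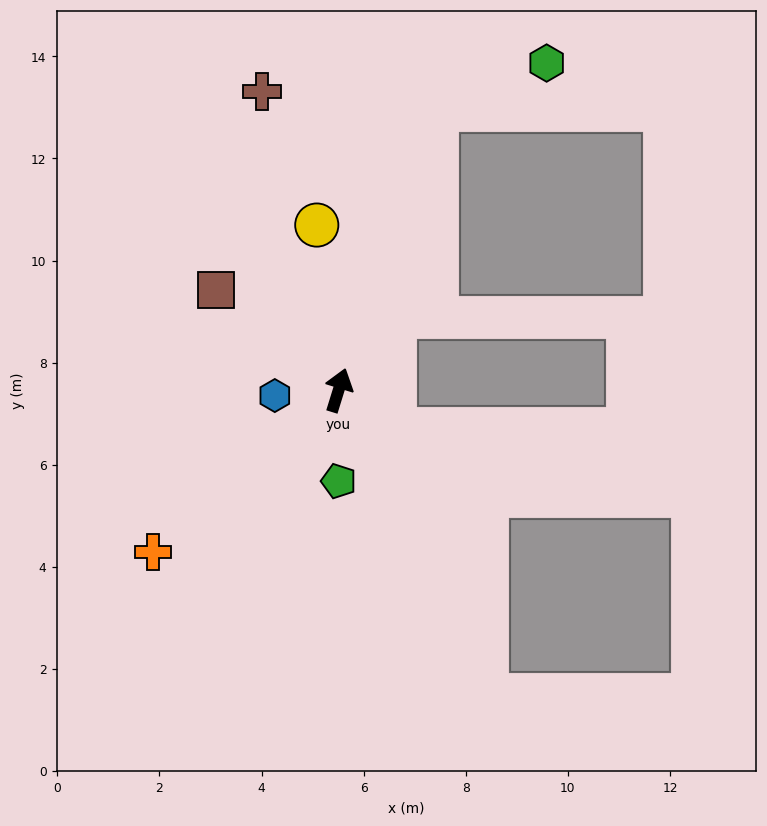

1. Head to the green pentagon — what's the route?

turn right 163°, forward 1.8 m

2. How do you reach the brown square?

turn left 68°, forward 3.1 m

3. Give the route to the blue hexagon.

turn left 112°, forward 1.3 m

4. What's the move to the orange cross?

turn left 148°, forward 4.8 m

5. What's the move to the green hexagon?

blocked — turn right 2°, forward 5.8 m, then turn right 48°, forward 2.3 m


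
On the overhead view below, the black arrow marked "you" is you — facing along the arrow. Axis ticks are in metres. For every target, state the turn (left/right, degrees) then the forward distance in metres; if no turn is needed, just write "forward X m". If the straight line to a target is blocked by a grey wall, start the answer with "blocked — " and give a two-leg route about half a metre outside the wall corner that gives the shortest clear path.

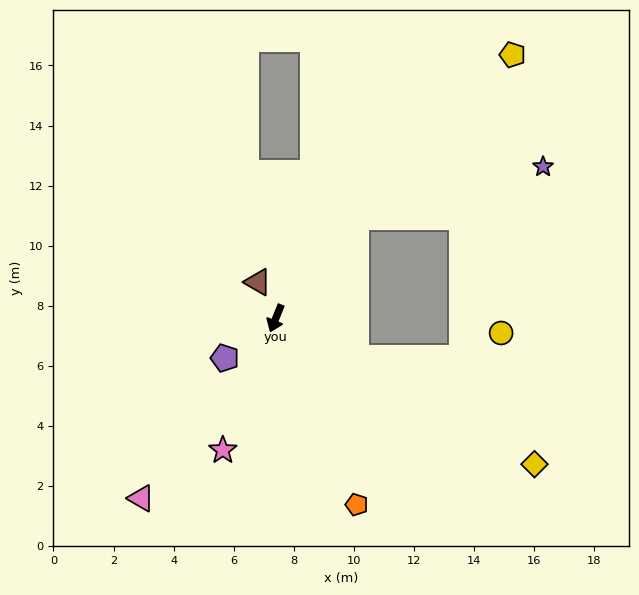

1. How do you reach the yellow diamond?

turn left 83°, forward 9.9 m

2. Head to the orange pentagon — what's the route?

turn left 45°, forward 6.8 m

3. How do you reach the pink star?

forward 4.7 m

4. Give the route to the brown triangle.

turn right 132°, forward 1.3 m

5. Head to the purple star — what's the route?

blocked — turn left 163°, forward 4.3 m, then turn right 36°, forward 6.5 m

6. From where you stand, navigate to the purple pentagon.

turn right 30°, forward 2.2 m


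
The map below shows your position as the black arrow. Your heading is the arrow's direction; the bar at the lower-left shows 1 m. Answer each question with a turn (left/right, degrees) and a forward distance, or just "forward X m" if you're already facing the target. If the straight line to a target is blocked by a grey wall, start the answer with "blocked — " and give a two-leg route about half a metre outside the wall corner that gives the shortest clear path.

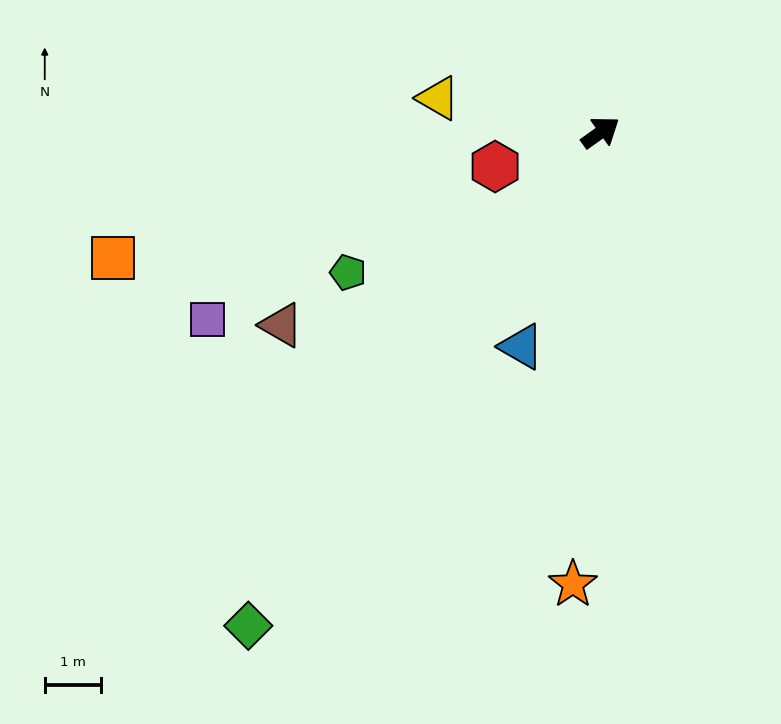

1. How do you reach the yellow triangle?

turn left 133°, forward 2.9 m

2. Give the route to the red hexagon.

turn left 162°, forward 2.0 m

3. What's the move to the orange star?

turn right 129°, forward 8.0 m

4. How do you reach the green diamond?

turn right 161°, forward 10.7 m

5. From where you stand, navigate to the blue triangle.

turn right 146°, forward 4.0 m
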